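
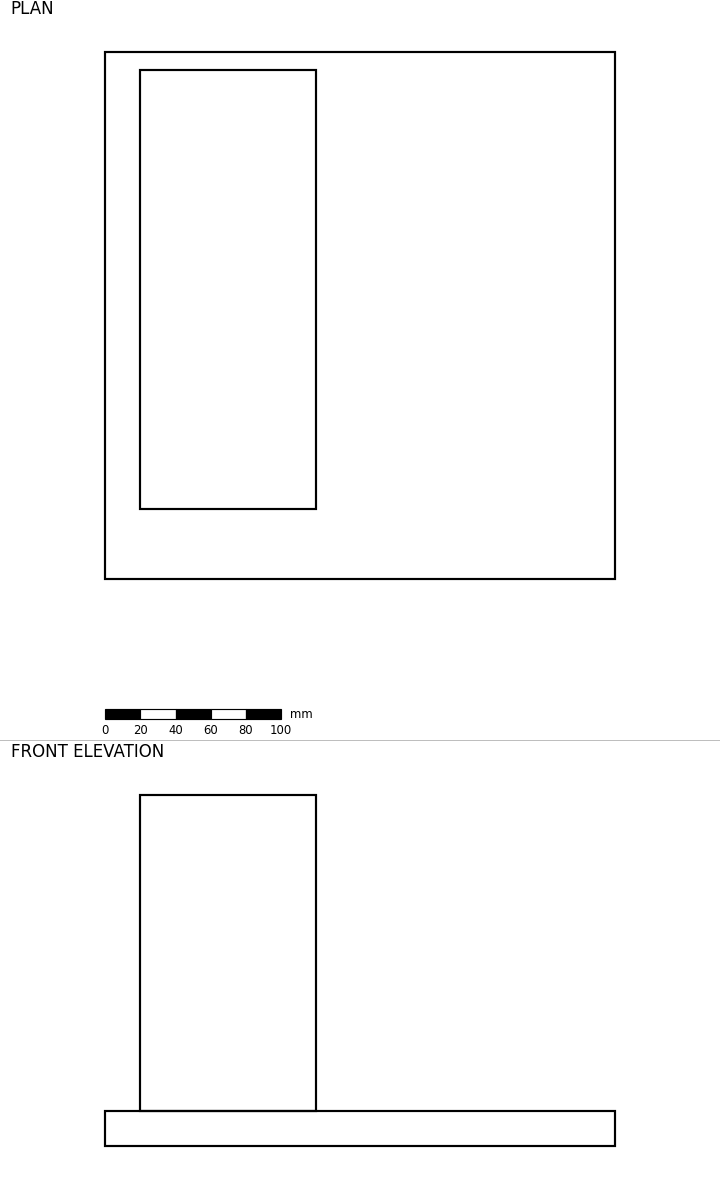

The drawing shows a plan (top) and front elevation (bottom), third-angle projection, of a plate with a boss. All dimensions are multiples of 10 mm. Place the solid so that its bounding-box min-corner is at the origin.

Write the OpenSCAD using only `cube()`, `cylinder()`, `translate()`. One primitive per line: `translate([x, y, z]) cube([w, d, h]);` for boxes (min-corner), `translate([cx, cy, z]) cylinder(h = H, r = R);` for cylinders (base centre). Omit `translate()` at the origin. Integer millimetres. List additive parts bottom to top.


cube([290, 300, 20]);
translate([20, 40, 20]) cube([100, 250, 180]);


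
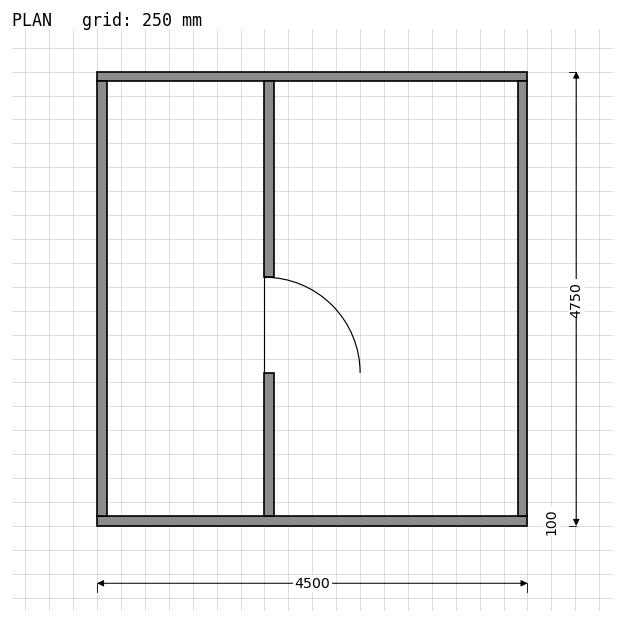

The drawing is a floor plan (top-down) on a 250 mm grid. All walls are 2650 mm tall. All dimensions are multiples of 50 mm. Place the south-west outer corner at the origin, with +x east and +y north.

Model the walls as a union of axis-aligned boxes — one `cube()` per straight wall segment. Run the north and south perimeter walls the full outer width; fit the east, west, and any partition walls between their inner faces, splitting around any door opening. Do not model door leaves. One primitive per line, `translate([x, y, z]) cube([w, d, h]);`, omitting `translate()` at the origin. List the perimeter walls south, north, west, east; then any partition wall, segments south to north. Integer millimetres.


cube([4500, 100, 2650]);
translate([0, 4650, 0]) cube([4500, 100, 2650]);
translate([0, 100, 0]) cube([100, 4550, 2650]);
translate([4400, 100, 0]) cube([100, 4550, 2650]);
translate([1750, 100, 0]) cube([100, 1500, 2650]);
translate([1750, 2600, 0]) cube([100, 2050, 2650]);


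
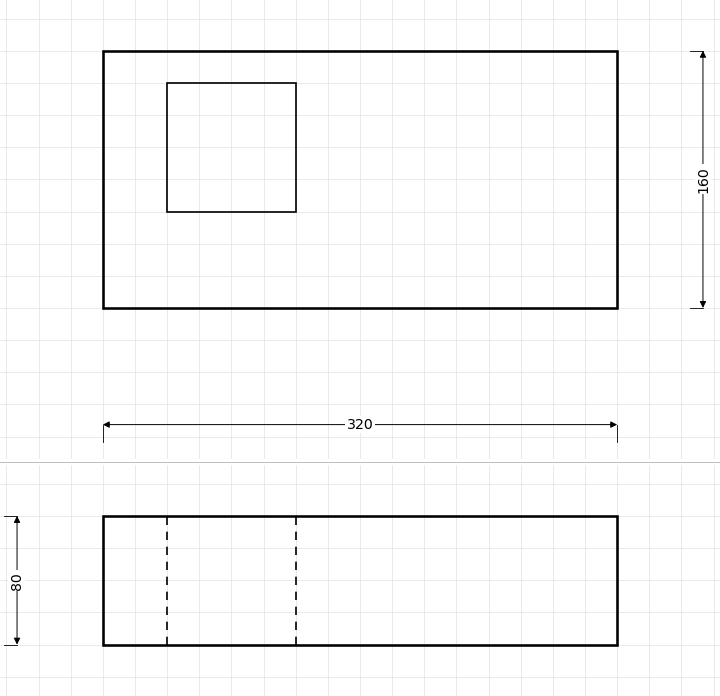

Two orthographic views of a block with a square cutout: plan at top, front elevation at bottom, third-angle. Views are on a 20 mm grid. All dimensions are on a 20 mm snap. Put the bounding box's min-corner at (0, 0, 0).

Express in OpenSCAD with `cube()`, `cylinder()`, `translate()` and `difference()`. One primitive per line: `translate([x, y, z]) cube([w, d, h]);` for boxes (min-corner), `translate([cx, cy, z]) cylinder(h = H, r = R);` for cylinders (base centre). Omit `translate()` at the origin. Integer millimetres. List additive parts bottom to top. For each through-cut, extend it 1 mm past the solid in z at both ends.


difference() {
  cube([320, 160, 80]);
  translate([40, 60, -1]) cube([80, 80, 82]);
}


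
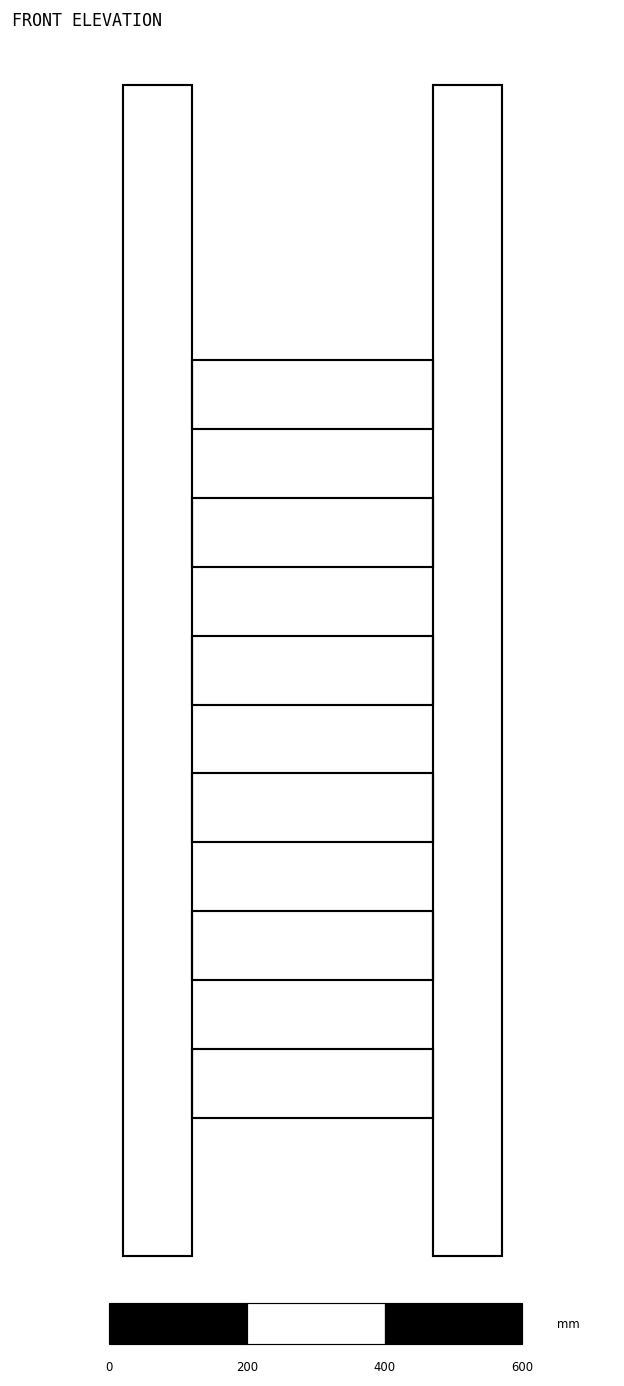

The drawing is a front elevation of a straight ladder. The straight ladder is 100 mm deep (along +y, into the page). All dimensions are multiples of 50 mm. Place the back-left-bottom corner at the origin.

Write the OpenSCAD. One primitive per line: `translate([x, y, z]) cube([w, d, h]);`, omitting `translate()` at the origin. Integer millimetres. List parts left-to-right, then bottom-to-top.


cube([100, 100, 1700]);
translate([100, 0, 200]) cube([350, 100, 100]);
translate([100, 0, 400]) cube([350, 100, 100]);
translate([100, 0, 600]) cube([350, 100, 100]);
translate([100, 0, 800]) cube([350, 100, 100]);
translate([100, 0, 1000]) cube([350, 100, 100]);
translate([100, 0, 1200]) cube([350, 100, 100]);
translate([450, 0, 0]) cube([100, 100, 1700]);


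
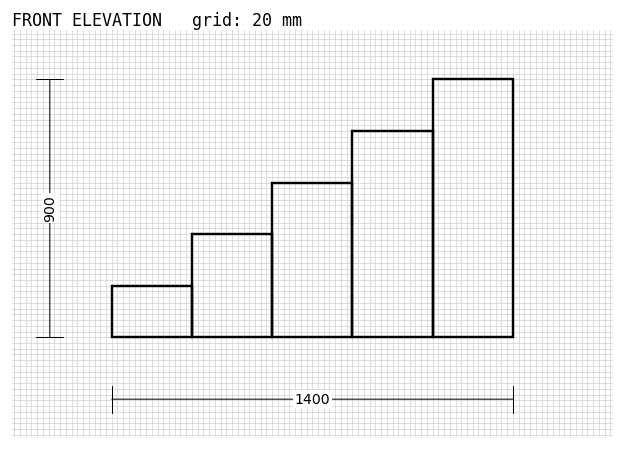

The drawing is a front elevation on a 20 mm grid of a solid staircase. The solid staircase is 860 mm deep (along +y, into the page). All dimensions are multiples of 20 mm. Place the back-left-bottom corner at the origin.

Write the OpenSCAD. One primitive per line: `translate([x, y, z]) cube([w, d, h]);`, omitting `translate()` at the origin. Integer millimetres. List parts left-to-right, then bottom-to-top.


cube([280, 860, 180]);
translate([280, 0, 0]) cube([280, 860, 360]);
translate([560, 0, 0]) cube([280, 860, 540]);
translate([840, 0, 0]) cube([280, 860, 720]);
translate([1120, 0, 0]) cube([280, 860, 900]);


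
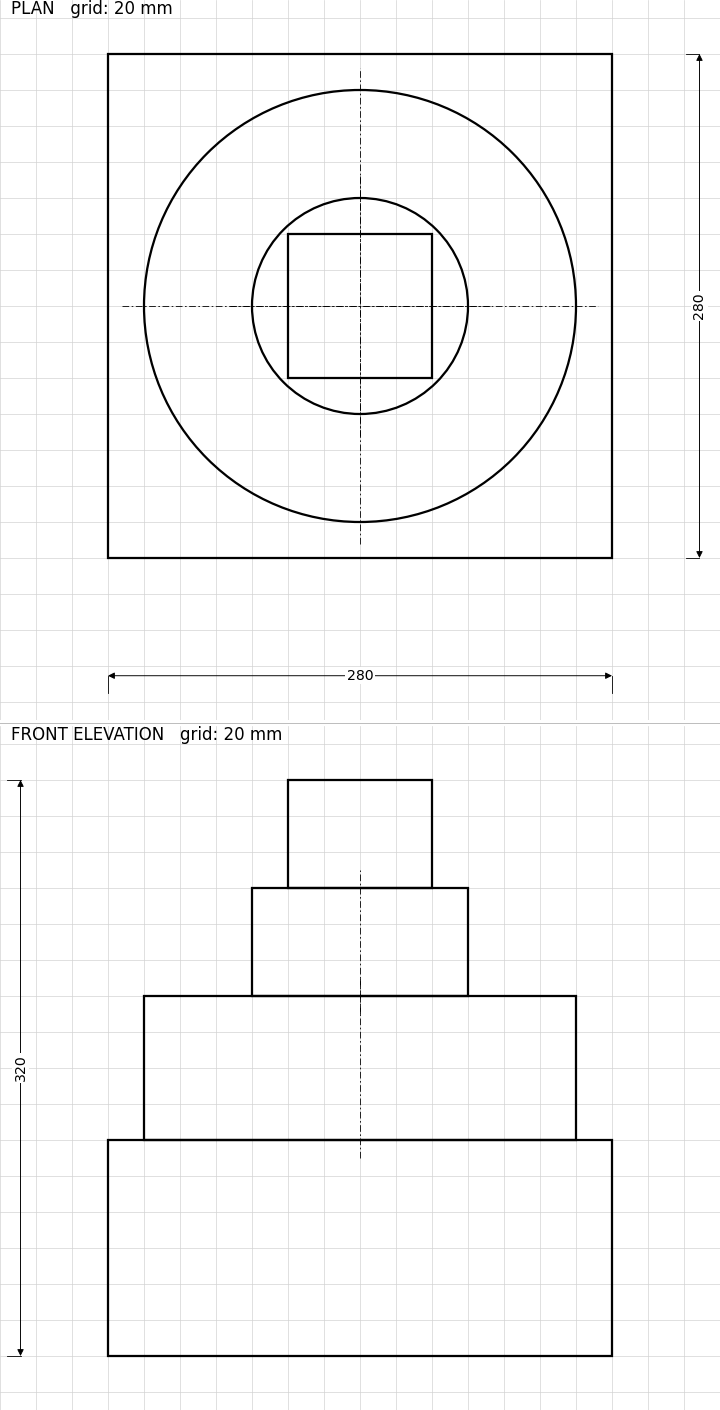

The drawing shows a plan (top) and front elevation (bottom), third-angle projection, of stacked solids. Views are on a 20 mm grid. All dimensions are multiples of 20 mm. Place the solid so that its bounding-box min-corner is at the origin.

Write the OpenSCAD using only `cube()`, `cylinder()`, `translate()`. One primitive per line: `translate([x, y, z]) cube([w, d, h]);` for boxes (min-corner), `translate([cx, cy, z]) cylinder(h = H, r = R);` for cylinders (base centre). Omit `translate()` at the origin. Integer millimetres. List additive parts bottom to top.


cube([280, 280, 120]);
translate([140, 140, 120]) cylinder(h = 80, r = 120);
translate([140, 140, 200]) cylinder(h = 60, r = 60);
translate([100, 100, 260]) cube([80, 80, 60]);


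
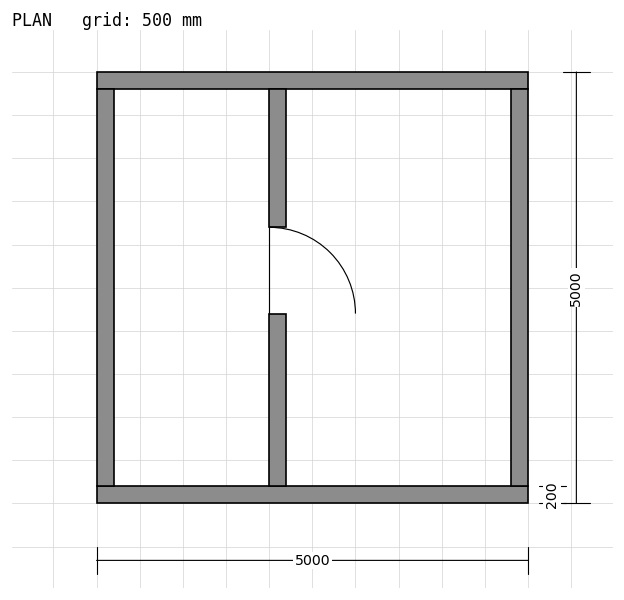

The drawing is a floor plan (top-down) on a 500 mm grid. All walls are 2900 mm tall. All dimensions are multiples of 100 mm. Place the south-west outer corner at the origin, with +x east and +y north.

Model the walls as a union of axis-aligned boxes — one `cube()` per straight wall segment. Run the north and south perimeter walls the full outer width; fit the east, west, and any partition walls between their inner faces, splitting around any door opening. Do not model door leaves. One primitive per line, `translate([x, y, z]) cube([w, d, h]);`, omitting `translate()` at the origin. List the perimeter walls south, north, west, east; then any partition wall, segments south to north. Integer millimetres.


cube([5000, 200, 2900]);
translate([0, 4800, 0]) cube([5000, 200, 2900]);
translate([0, 200, 0]) cube([200, 4600, 2900]);
translate([4800, 200, 0]) cube([200, 4600, 2900]);
translate([2000, 200, 0]) cube([200, 2000, 2900]);
translate([2000, 3200, 0]) cube([200, 1600, 2900]);


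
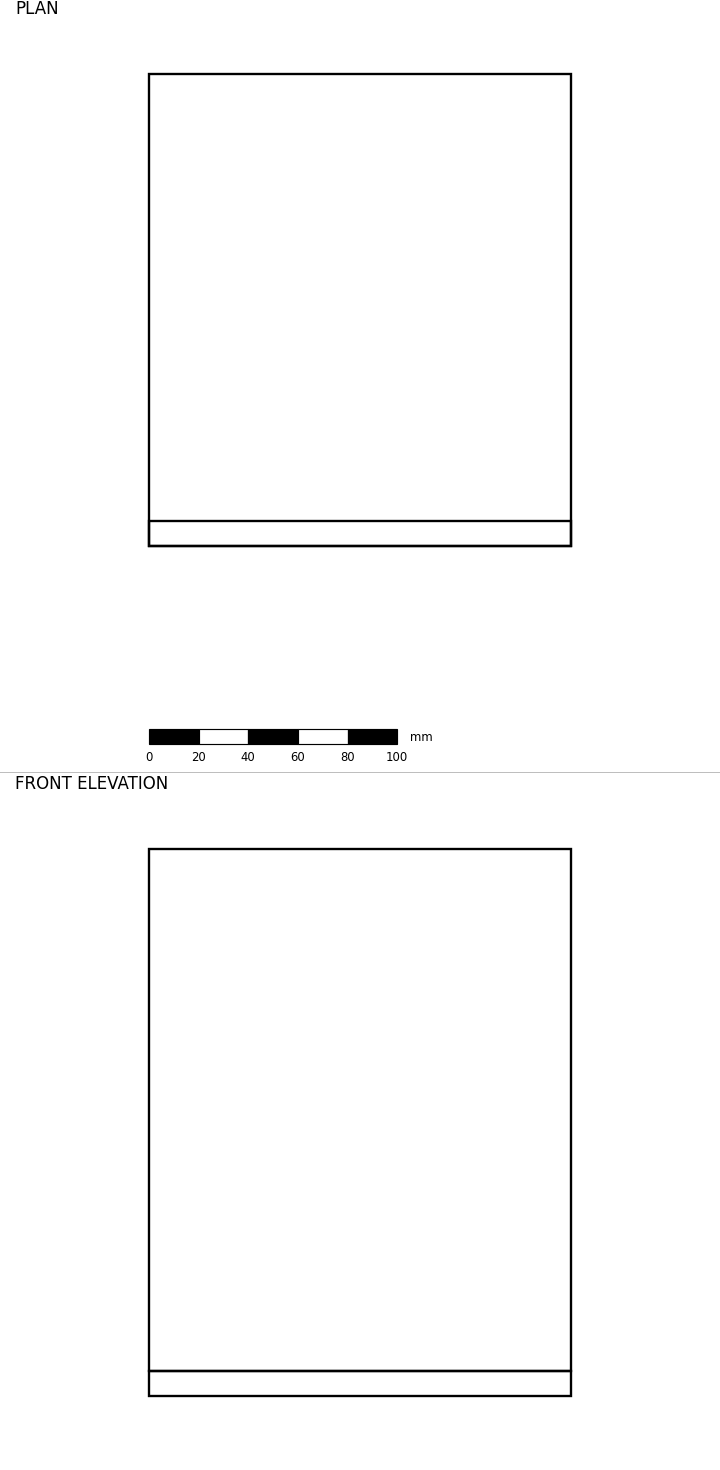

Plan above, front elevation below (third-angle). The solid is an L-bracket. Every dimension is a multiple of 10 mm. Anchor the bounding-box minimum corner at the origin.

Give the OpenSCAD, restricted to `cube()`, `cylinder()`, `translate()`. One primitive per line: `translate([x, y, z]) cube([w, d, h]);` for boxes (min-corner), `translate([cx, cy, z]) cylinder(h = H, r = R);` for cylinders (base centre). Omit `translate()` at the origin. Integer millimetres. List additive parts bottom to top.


cube([170, 190, 10]);
translate([0, 0, 10]) cube([170, 10, 210]);


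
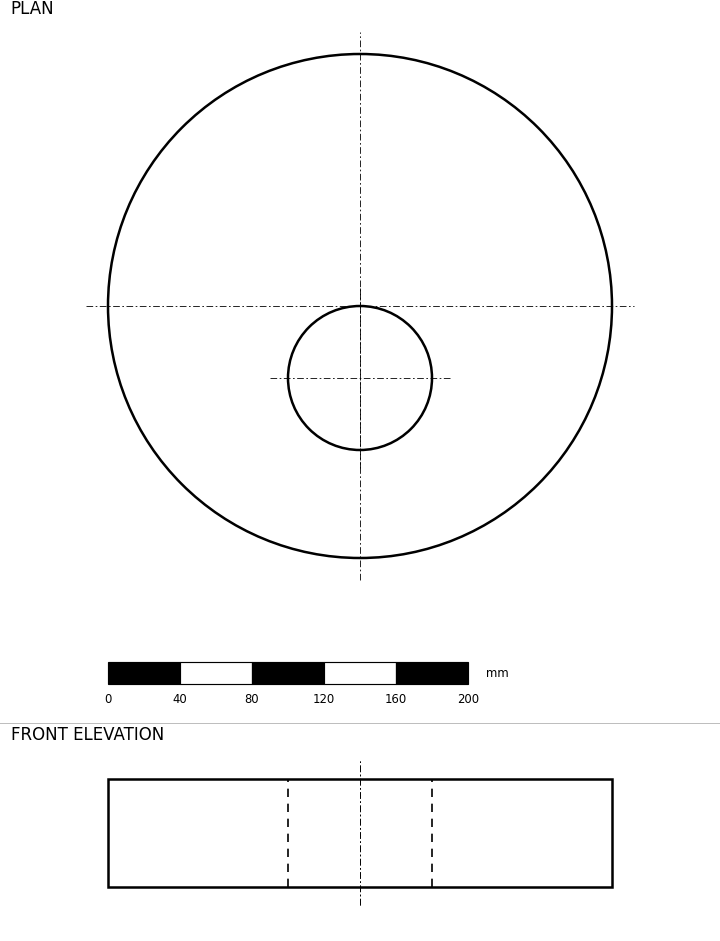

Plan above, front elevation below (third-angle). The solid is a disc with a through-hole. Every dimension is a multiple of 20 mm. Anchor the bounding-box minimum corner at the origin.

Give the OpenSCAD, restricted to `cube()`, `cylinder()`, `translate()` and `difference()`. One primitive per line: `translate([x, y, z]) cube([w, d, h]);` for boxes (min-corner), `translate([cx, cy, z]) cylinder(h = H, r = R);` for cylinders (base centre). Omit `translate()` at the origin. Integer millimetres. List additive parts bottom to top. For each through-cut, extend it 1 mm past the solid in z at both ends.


difference() {
  translate([140, 140, 0]) cylinder(h = 60, r = 140);
  translate([140, 100, -1]) cylinder(h = 62, r = 40);
}


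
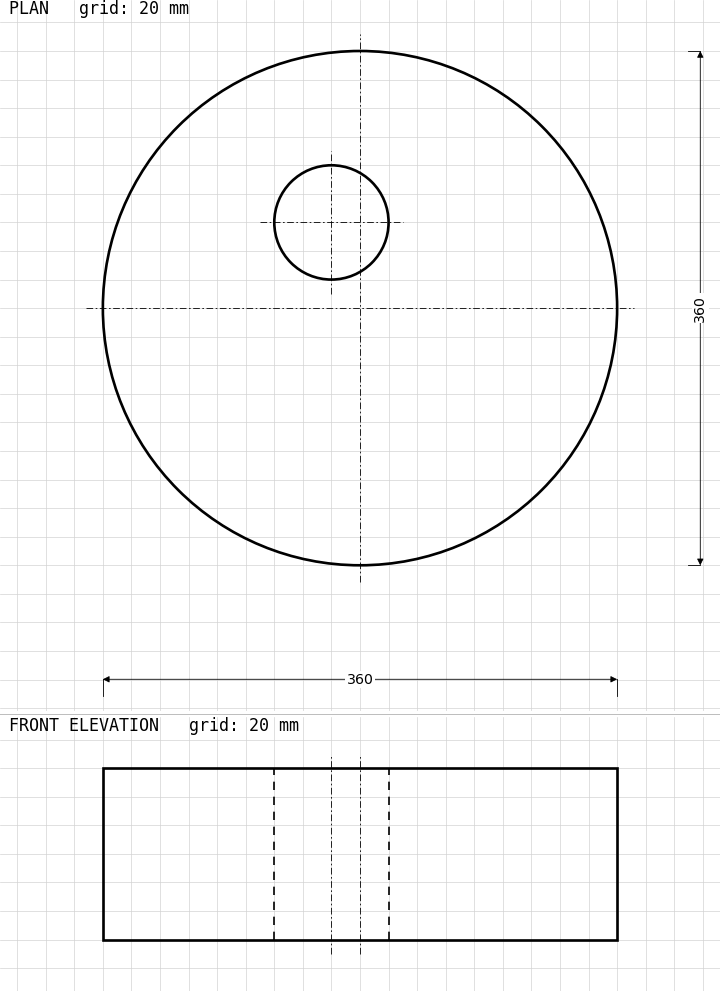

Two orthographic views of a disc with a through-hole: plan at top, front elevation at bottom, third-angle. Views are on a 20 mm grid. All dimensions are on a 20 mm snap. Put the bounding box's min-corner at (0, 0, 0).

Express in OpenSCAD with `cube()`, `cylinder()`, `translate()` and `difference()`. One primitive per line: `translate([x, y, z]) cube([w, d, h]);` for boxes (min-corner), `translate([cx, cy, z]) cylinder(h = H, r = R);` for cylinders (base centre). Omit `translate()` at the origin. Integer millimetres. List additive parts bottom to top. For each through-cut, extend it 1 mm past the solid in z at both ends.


difference() {
  translate([180, 180, 0]) cylinder(h = 120, r = 180);
  translate([160, 240, -1]) cylinder(h = 122, r = 40);
}


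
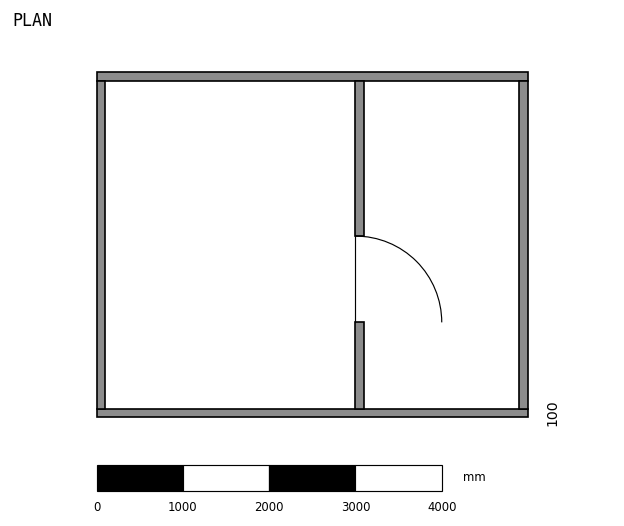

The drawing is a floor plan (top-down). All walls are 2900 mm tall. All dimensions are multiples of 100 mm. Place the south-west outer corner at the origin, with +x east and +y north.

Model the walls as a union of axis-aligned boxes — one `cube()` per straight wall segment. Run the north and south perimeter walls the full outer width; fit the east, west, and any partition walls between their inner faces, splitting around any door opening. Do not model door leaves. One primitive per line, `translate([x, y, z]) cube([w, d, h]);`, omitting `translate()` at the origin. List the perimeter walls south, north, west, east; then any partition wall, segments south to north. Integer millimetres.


cube([5000, 100, 2900]);
translate([0, 3900, 0]) cube([5000, 100, 2900]);
translate([0, 100, 0]) cube([100, 3800, 2900]);
translate([4900, 100, 0]) cube([100, 3800, 2900]);
translate([3000, 100, 0]) cube([100, 1000, 2900]);
translate([3000, 2100, 0]) cube([100, 1800, 2900]);


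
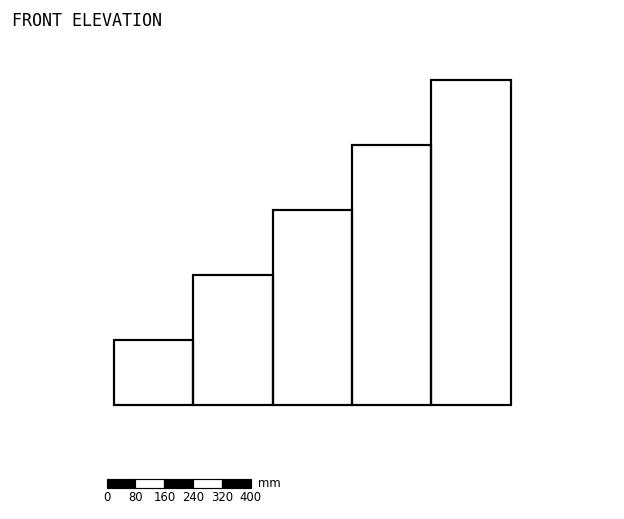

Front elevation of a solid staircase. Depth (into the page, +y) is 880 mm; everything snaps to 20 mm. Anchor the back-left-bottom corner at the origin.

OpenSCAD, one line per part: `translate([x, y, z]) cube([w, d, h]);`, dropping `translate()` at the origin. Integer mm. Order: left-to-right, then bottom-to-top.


cube([220, 880, 180]);
translate([220, 0, 0]) cube([220, 880, 360]);
translate([440, 0, 0]) cube([220, 880, 540]);
translate([660, 0, 0]) cube([220, 880, 720]);
translate([880, 0, 0]) cube([220, 880, 900]);


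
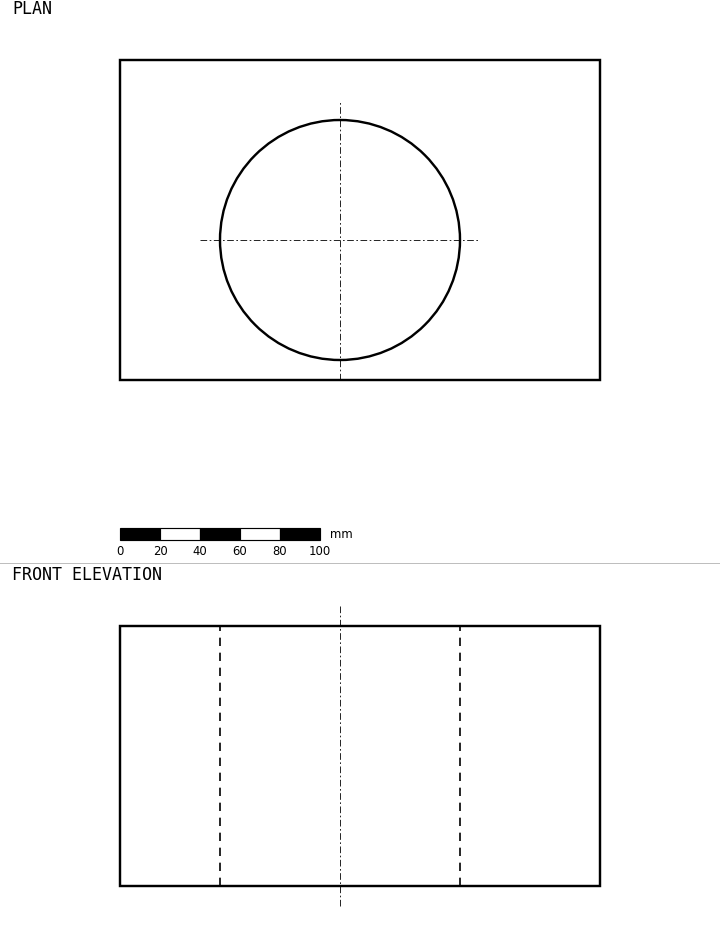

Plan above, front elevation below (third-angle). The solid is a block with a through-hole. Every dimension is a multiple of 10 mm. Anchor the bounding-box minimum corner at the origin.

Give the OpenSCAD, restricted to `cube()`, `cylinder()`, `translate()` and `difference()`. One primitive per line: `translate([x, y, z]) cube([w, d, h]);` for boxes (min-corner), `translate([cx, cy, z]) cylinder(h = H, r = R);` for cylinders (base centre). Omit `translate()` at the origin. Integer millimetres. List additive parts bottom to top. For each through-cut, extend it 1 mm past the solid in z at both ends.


difference() {
  cube([240, 160, 130]);
  translate([110, 70, -1]) cylinder(h = 132, r = 60);
}


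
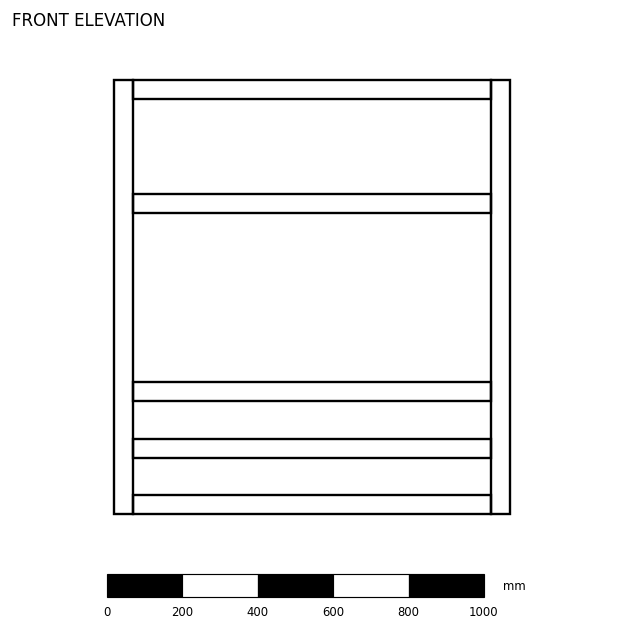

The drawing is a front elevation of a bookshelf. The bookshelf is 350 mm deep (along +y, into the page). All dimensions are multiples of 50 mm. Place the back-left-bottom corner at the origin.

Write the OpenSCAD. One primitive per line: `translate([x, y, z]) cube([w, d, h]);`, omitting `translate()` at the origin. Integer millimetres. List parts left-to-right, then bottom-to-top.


cube([50, 350, 1150]);
translate([50, 0, 0]) cube([950, 350, 50]);
translate([50, 0, 150]) cube([950, 350, 50]);
translate([50, 0, 300]) cube([950, 350, 50]);
translate([50, 0, 800]) cube([950, 350, 50]);
translate([50, 0, 1100]) cube([950, 350, 50]);
translate([1000, 0, 0]) cube([50, 350, 1150]);


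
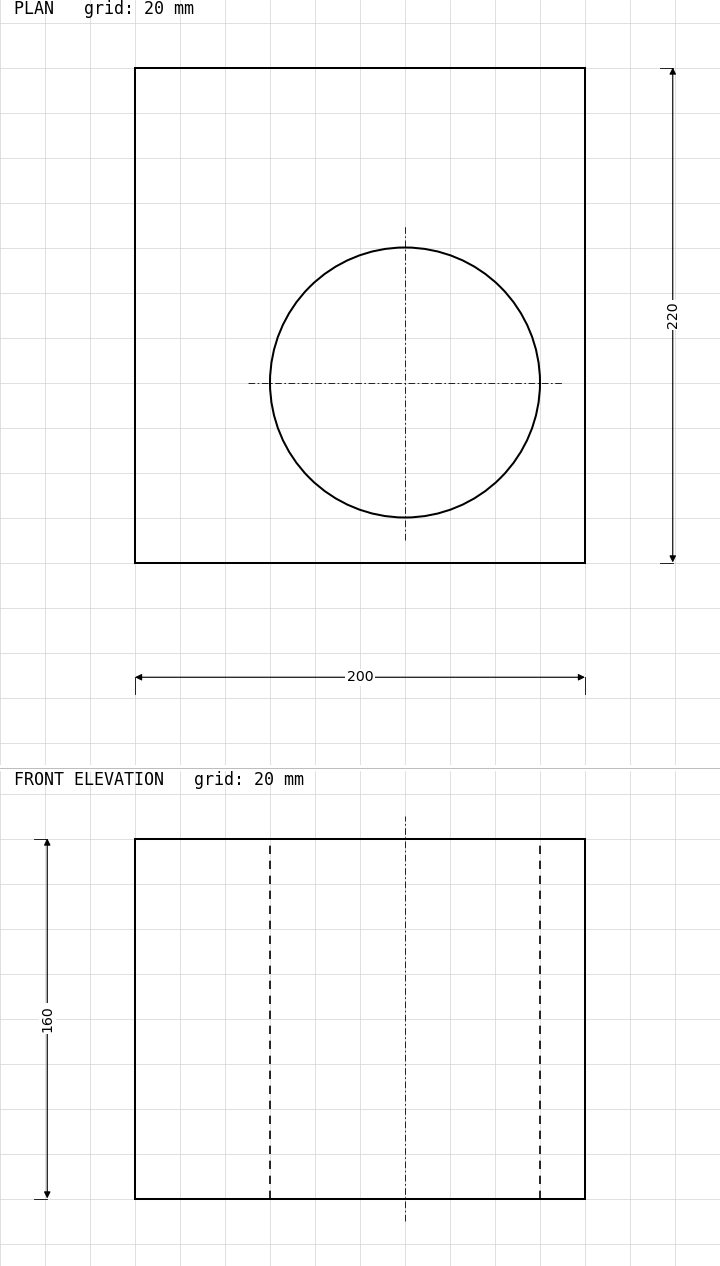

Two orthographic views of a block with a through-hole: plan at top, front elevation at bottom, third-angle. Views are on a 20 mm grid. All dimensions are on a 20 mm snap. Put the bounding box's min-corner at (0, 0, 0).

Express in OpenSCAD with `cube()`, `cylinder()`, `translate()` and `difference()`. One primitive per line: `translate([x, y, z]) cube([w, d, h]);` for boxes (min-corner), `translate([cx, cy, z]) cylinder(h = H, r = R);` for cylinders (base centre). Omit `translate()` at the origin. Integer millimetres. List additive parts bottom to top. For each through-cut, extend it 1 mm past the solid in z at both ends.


difference() {
  cube([200, 220, 160]);
  translate([120, 80, -1]) cylinder(h = 162, r = 60);
}


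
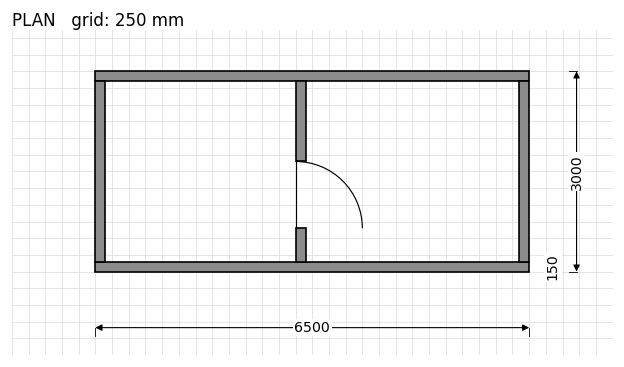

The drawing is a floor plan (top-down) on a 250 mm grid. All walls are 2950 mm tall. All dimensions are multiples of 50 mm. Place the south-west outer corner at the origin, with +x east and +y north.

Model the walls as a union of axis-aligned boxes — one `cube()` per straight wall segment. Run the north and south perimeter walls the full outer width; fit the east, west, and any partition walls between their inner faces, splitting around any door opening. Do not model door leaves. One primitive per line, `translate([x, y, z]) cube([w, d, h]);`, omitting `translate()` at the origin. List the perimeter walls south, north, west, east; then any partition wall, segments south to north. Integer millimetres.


cube([6500, 150, 2950]);
translate([0, 2850, 0]) cube([6500, 150, 2950]);
translate([0, 150, 0]) cube([150, 2700, 2950]);
translate([6350, 150, 0]) cube([150, 2700, 2950]);
translate([3000, 150, 0]) cube([150, 500, 2950]);
translate([3000, 1650, 0]) cube([150, 1200, 2950]);


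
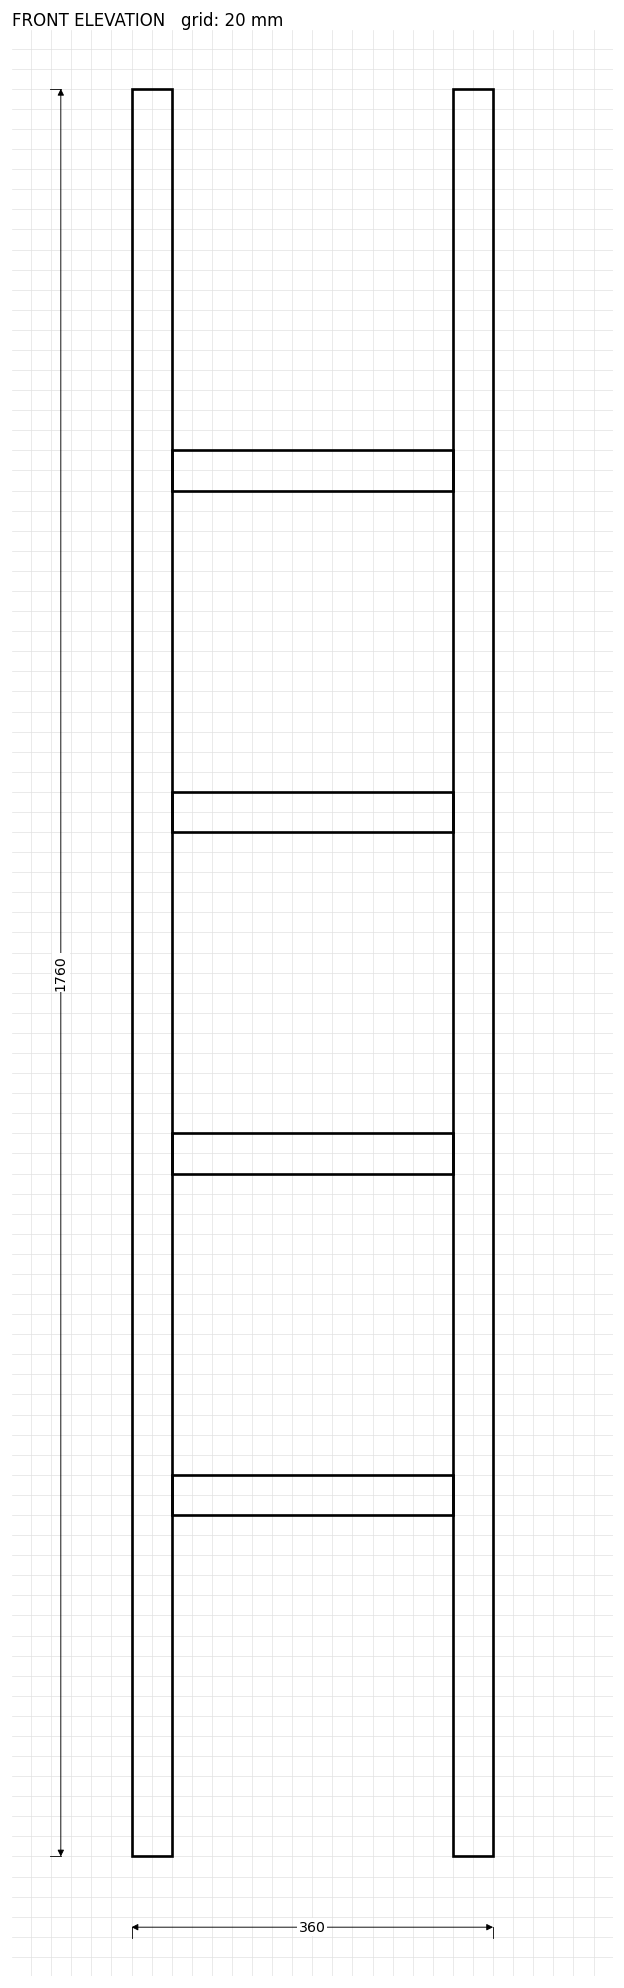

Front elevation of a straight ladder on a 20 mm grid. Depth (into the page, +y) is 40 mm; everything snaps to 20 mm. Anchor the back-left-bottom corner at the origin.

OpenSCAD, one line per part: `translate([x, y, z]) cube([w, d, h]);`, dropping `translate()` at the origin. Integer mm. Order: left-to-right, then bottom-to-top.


cube([40, 40, 1760]);
translate([40, 0, 340]) cube([280, 40, 40]);
translate([40, 0, 680]) cube([280, 40, 40]);
translate([40, 0, 1020]) cube([280, 40, 40]);
translate([40, 0, 1360]) cube([280, 40, 40]);
translate([320, 0, 0]) cube([40, 40, 1760]);


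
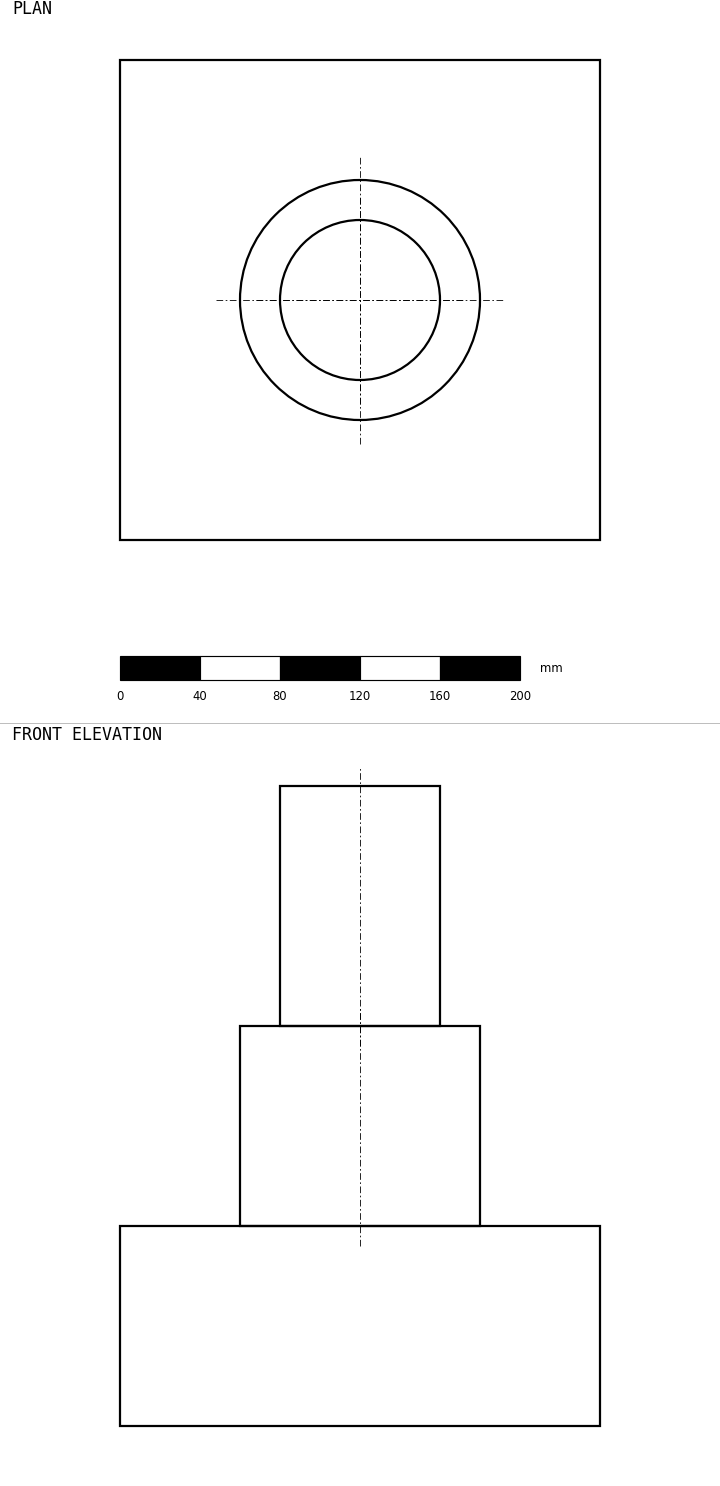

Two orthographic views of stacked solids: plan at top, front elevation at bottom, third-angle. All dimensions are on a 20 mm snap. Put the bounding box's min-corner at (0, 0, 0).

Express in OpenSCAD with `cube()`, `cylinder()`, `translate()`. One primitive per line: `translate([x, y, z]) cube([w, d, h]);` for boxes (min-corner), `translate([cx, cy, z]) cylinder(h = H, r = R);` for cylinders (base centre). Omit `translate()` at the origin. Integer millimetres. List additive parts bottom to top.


cube([240, 240, 100]);
translate([120, 120, 100]) cylinder(h = 100, r = 60);
translate([120, 120, 200]) cylinder(h = 120, r = 40);


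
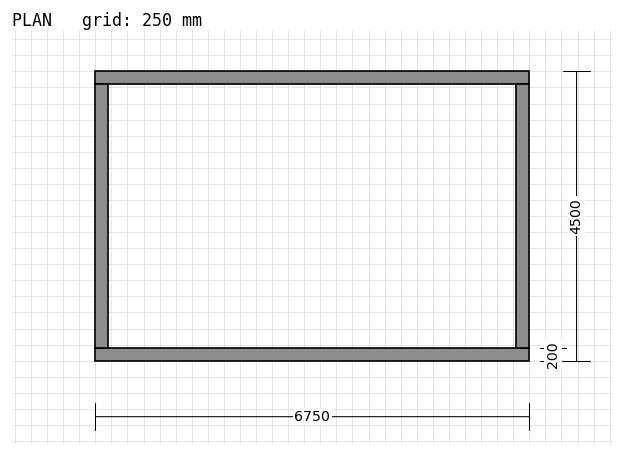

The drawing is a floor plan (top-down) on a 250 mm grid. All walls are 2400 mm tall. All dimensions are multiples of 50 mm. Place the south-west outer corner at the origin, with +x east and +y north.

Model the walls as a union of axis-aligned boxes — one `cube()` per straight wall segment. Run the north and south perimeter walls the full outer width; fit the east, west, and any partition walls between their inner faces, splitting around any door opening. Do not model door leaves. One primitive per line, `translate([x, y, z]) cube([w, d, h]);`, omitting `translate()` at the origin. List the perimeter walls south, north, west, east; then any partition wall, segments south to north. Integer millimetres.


cube([6750, 200, 2400]);
translate([0, 4300, 0]) cube([6750, 200, 2400]);
translate([0, 200, 0]) cube([200, 4100, 2400]);
translate([6550, 200, 0]) cube([200, 4100, 2400]);


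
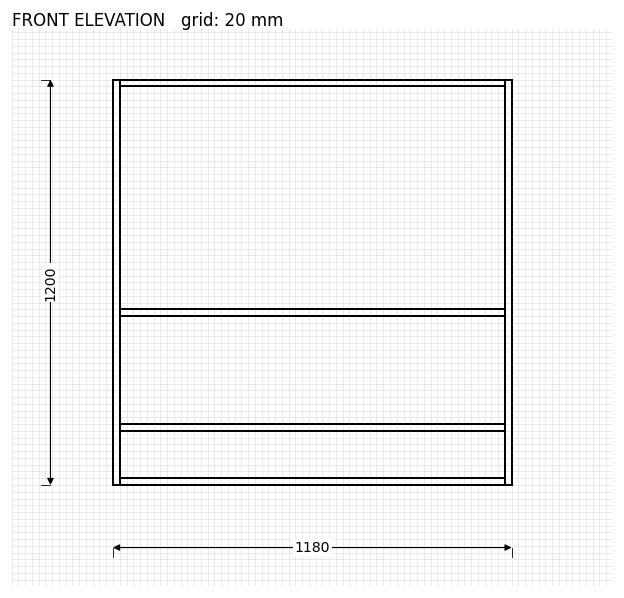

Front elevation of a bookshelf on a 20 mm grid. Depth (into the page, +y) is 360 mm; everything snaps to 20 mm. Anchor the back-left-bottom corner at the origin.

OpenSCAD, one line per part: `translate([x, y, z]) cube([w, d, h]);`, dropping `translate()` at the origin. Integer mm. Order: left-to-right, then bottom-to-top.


cube([20, 360, 1200]);
translate([20, 0, 0]) cube([1140, 360, 20]);
translate([20, 0, 160]) cube([1140, 360, 20]);
translate([20, 0, 500]) cube([1140, 360, 20]);
translate([20, 0, 1180]) cube([1140, 360, 20]);
translate([1160, 0, 0]) cube([20, 360, 1200]);


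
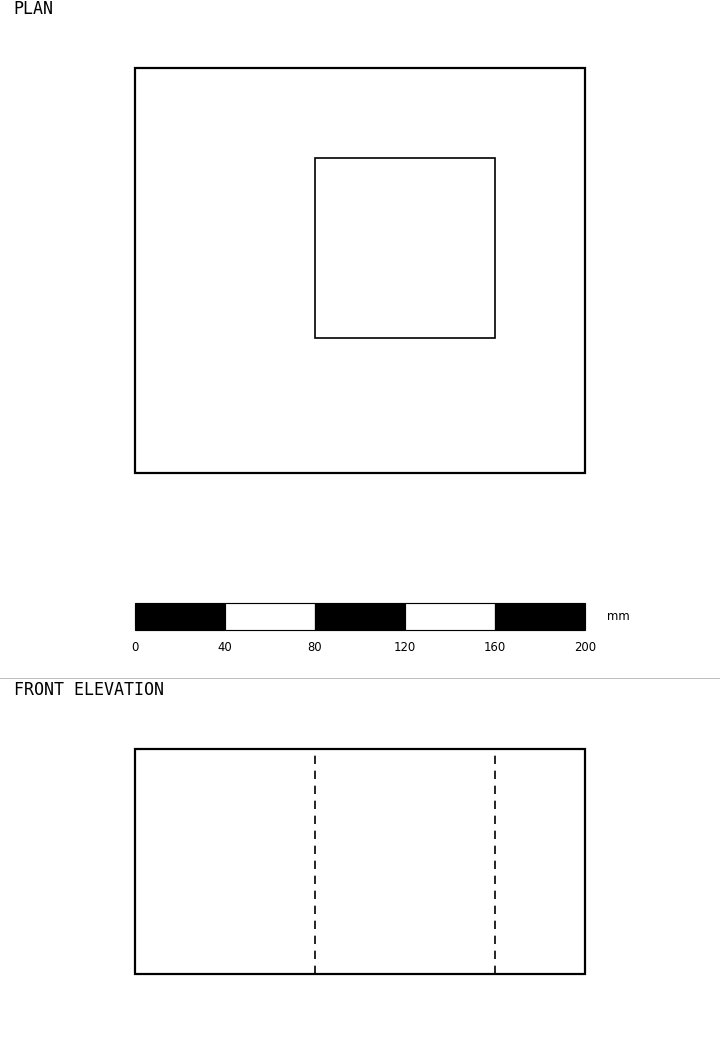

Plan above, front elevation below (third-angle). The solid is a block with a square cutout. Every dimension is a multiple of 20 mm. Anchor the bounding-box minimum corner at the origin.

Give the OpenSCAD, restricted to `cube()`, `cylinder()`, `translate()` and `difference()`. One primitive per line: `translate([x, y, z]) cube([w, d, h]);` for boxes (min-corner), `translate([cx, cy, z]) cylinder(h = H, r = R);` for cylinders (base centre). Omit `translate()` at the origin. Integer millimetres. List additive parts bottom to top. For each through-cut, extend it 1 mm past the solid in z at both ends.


difference() {
  cube([200, 180, 100]);
  translate([80, 60, -1]) cube([80, 80, 102]);
}


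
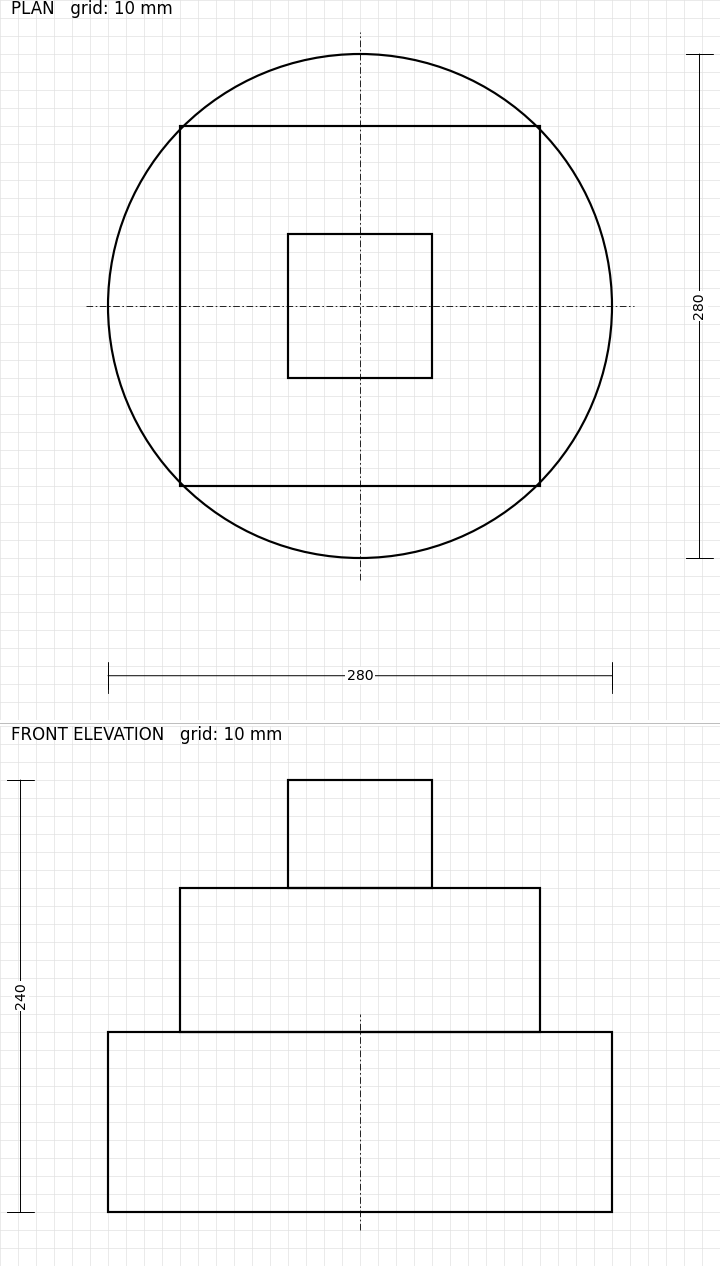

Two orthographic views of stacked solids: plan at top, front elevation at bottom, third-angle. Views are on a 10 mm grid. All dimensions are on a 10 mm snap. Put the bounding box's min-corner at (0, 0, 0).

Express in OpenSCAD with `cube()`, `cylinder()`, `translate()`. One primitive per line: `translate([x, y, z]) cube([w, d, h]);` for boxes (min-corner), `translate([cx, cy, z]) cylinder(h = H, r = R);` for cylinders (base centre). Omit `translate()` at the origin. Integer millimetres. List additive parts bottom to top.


translate([140, 140, 0]) cylinder(h = 100, r = 140);
translate([40, 40, 100]) cube([200, 200, 80]);
translate([100, 100, 180]) cube([80, 80, 60]);


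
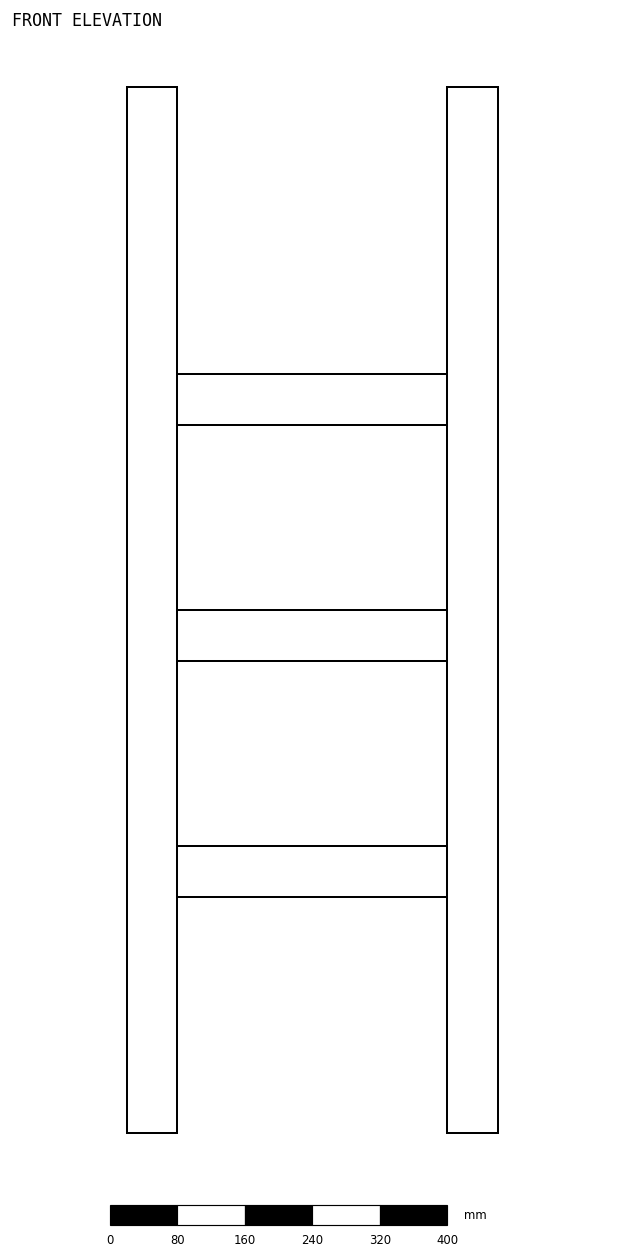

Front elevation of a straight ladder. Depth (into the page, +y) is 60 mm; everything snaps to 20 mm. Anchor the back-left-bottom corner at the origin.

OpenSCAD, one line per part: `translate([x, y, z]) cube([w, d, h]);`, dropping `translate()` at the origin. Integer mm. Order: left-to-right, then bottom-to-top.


cube([60, 60, 1240]);
translate([60, 0, 280]) cube([320, 60, 60]);
translate([60, 0, 560]) cube([320, 60, 60]);
translate([60, 0, 840]) cube([320, 60, 60]);
translate([380, 0, 0]) cube([60, 60, 1240]);


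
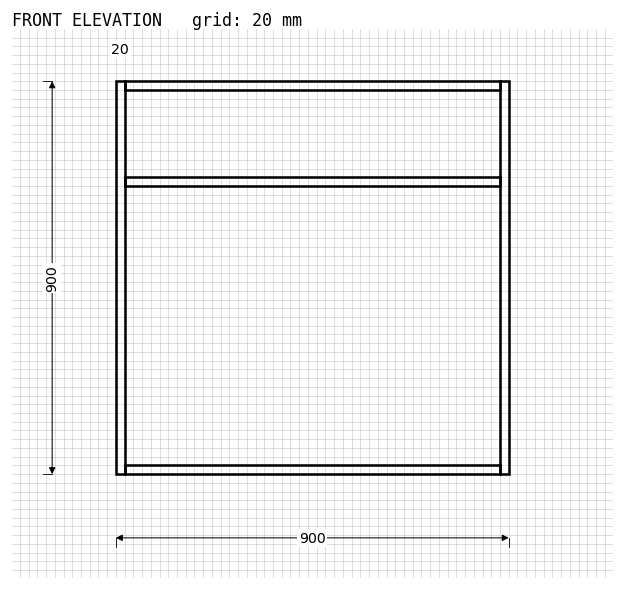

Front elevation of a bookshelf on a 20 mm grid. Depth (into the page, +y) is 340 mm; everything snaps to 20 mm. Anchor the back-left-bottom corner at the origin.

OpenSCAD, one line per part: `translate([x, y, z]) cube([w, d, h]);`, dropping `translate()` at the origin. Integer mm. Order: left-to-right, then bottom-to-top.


cube([20, 340, 900]);
translate([20, 0, 0]) cube([860, 340, 20]);
translate([20, 0, 660]) cube([860, 340, 20]);
translate([20, 0, 880]) cube([860, 340, 20]);
translate([880, 0, 0]) cube([20, 340, 900]);


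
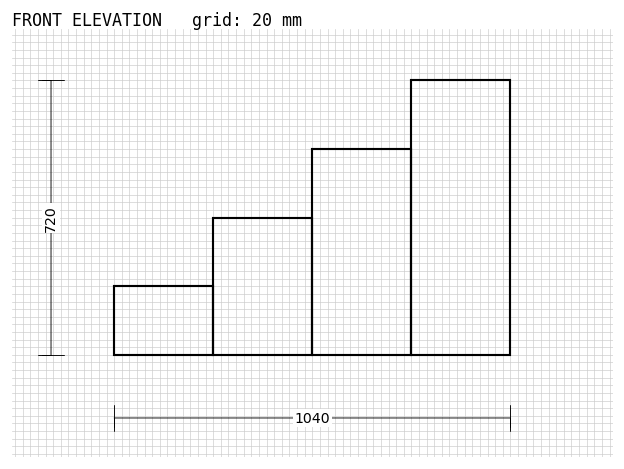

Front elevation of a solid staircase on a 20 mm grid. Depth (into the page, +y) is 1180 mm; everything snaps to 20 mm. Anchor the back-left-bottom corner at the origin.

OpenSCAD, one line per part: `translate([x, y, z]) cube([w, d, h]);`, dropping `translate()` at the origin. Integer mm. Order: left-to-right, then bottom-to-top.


cube([260, 1180, 180]);
translate([260, 0, 0]) cube([260, 1180, 360]);
translate([520, 0, 0]) cube([260, 1180, 540]);
translate([780, 0, 0]) cube([260, 1180, 720]);


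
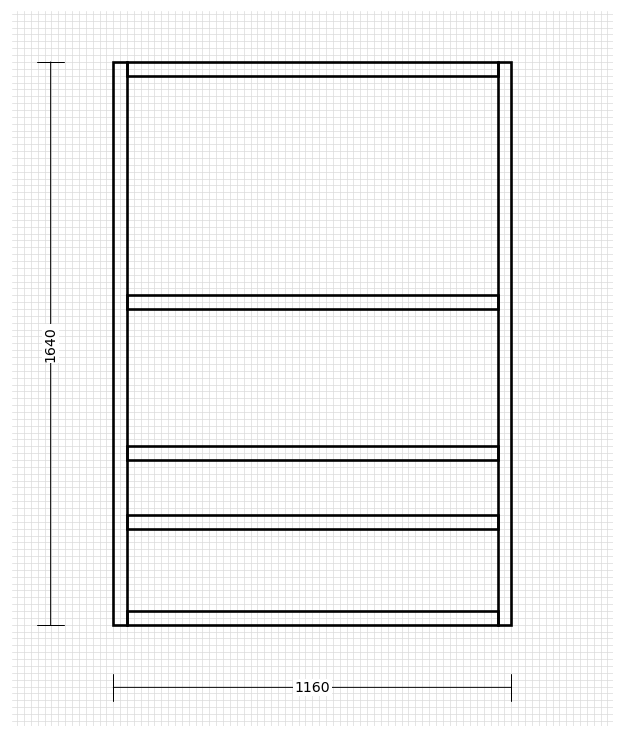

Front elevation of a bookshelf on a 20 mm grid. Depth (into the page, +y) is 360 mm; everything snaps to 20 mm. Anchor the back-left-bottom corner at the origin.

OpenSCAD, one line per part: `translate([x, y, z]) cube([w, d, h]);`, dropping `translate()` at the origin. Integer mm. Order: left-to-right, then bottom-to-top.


cube([40, 360, 1640]);
translate([40, 0, 0]) cube([1080, 360, 40]);
translate([40, 0, 280]) cube([1080, 360, 40]);
translate([40, 0, 480]) cube([1080, 360, 40]);
translate([40, 0, 920]) cube([1080, 360, 40]);
translate([40, 0, 1600]) cube([1080, 360, 40]);
translate([1120, 0, 0]) cube([40, 360, 1640]);


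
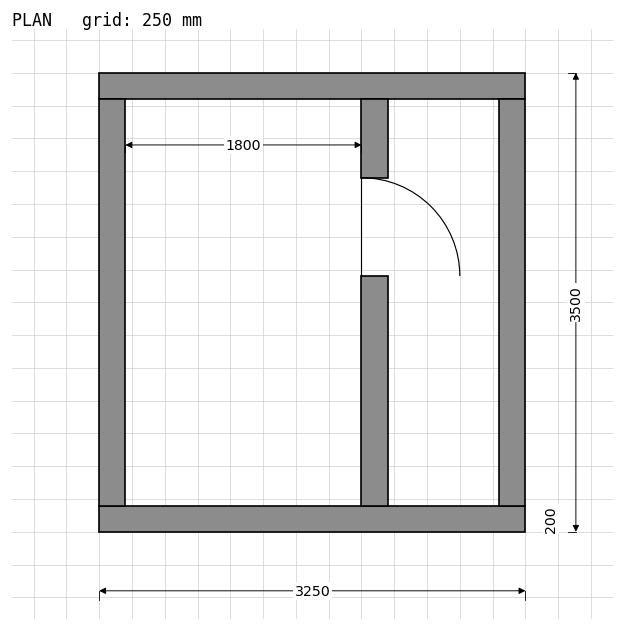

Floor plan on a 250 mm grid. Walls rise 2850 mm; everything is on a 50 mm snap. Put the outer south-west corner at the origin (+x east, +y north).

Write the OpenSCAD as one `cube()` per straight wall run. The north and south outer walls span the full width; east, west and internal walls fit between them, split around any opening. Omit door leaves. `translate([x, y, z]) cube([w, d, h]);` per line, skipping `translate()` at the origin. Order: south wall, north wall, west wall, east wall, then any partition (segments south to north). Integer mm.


cube([3250, 200, 2850]);
translate([0, 3300, 0]) cube([3250, 200, 2850]);
translate([0, 200, 0]) cube([200, 3100, 2850]);
translate([3050, 200, 0]) cube([200, 3100, 2850]);
translate([2000, 200, 0]) cube([200, 1750, 2850]);
translate([2000, 2700, 0]) cube([200, 600, 2850]);


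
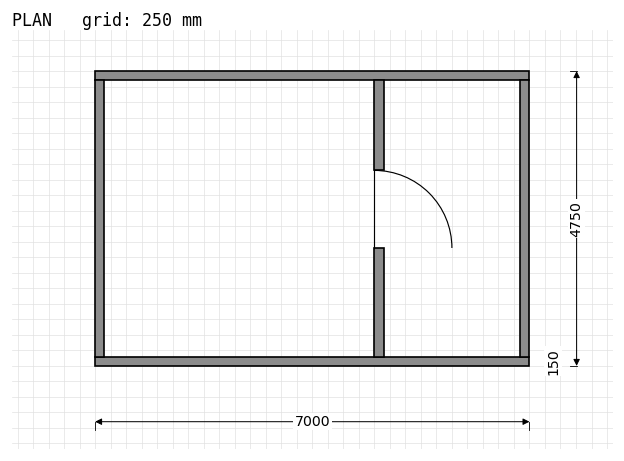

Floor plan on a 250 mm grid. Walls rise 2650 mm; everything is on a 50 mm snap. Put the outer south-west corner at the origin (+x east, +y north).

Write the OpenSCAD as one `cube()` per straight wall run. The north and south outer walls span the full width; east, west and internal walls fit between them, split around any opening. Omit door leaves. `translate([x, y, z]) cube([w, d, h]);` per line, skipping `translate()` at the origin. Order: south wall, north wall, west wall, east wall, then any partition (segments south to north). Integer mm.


cube([7000, 150, 2650]);
translate([0, 4600, 0]) cube([7000, 150, 2650]);
translate([0, 150, 0]) cube([150, 4450, 2650]);
translate([6850, 150, 0]) cube([150, 4450, 2650]);
translate([4500, 150, 0]) cube([150, 1750, 2650]);
translate([4500, 3150, 0]) cube([150, 1450, 2650]);


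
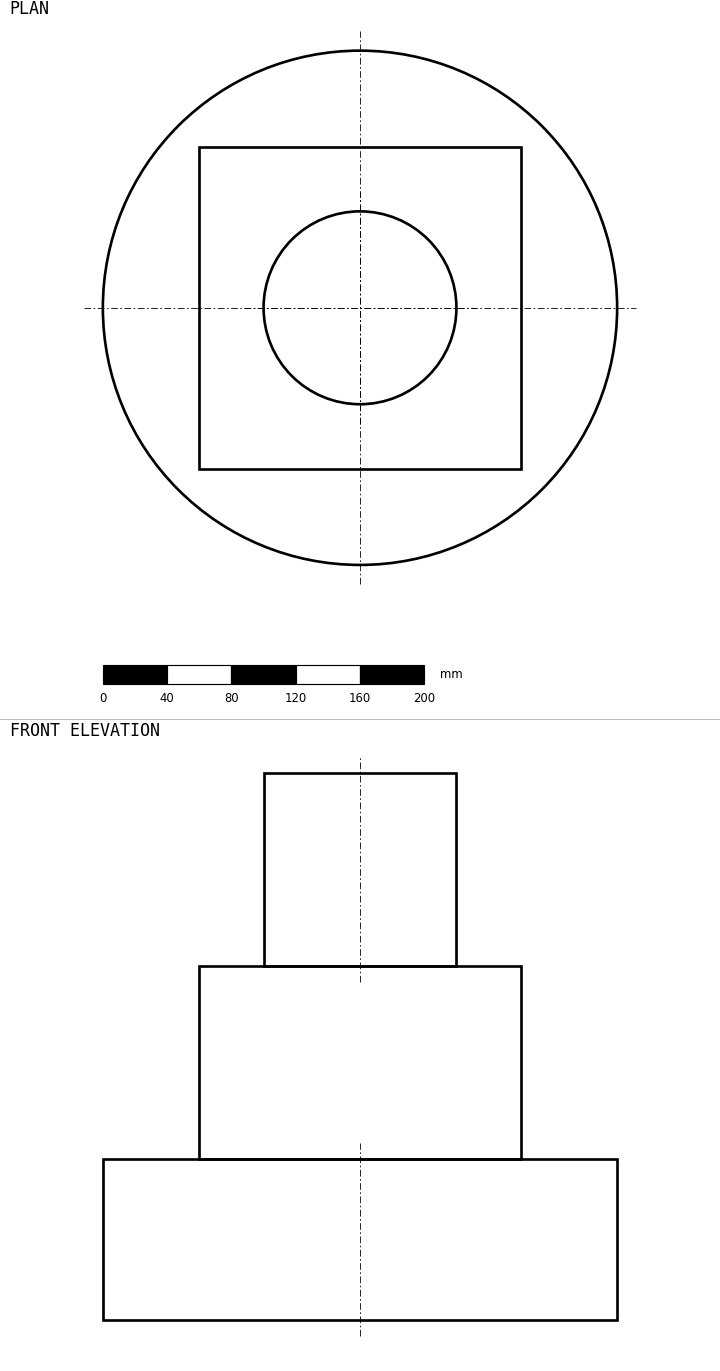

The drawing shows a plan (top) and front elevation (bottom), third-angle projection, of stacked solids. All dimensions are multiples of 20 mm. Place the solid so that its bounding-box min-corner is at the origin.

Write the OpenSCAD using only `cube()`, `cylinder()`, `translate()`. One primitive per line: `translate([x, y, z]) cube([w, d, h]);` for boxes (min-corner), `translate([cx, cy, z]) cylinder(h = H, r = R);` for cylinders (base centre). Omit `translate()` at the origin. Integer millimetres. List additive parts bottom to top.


translate([160, 160, 0]) cylinder(h = 100, r = 160);
translate([60, 60, 100]) cube([200, 200, 120]);
translate([160, 160, 220]) cylinder(h = 120, r = 60);


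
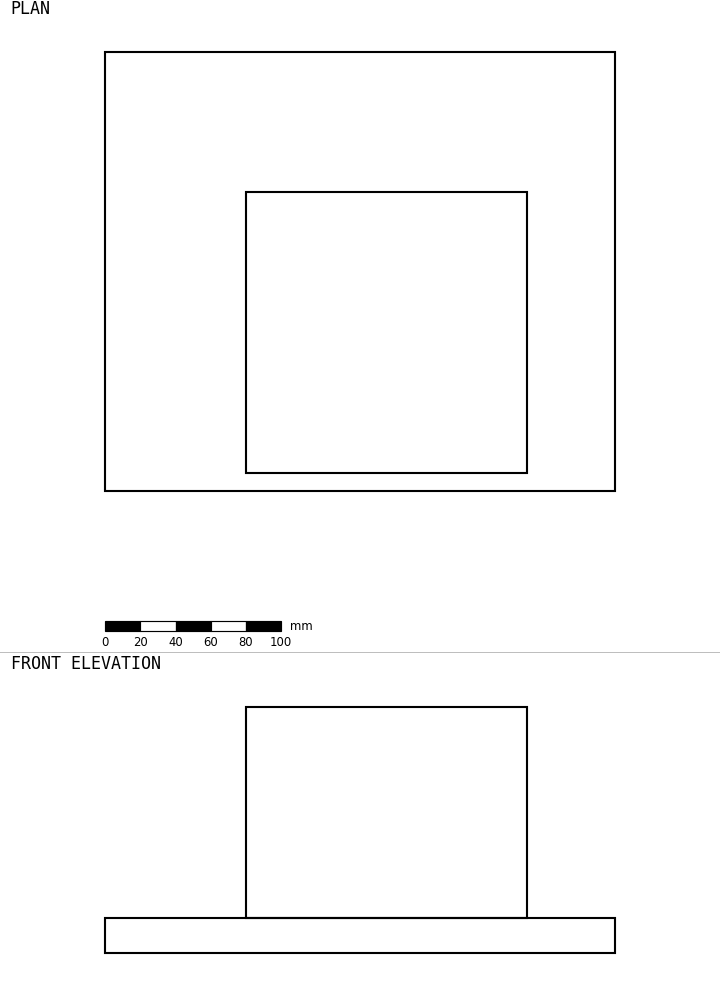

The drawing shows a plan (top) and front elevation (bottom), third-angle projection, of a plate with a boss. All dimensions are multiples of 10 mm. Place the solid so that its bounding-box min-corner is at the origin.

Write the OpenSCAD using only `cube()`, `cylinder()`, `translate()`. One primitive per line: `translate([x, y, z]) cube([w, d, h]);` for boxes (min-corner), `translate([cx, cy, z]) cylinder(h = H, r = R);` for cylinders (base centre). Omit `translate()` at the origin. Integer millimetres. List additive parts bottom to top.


cube([290, 250, 20]);
translate([80, 10, 20]) cube([160, 160, 120]);


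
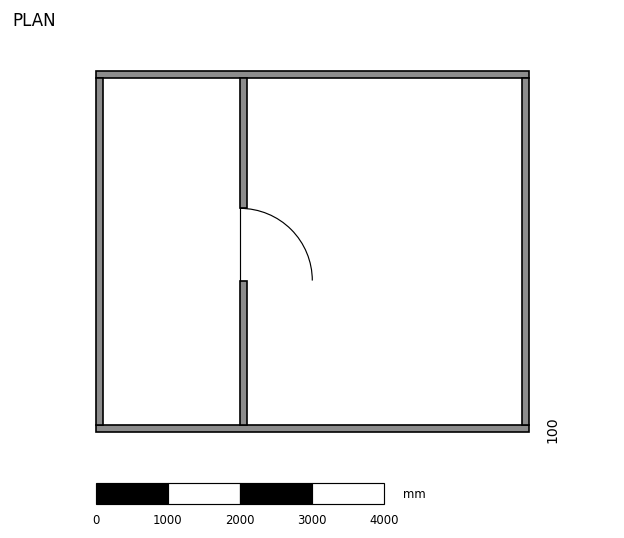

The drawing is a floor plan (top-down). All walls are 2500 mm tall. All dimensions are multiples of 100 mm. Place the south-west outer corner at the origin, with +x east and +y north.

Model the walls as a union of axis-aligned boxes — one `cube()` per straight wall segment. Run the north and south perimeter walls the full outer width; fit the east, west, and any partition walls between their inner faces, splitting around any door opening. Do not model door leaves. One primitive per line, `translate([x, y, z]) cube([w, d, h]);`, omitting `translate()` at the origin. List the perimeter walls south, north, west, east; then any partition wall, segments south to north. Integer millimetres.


cube([6000, 100, 2500]);
translate([0, 4900, 0]) cube([6000, 100, 2500]);
translate([0, 100, 0]) cube([100, 4800, 2500]);
translate([5900, 100, 0]) cube([100, 4800, 2500]);
translate([2000, 100, 0]) cube([100, 2000, 2500]);
translate([2000, 3100, 0]) cube([100, 1800, 2500]);


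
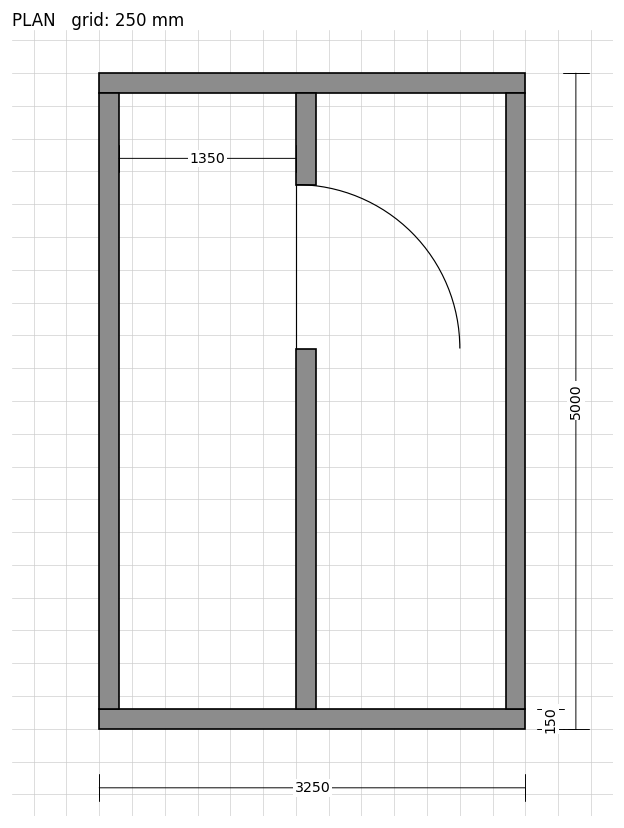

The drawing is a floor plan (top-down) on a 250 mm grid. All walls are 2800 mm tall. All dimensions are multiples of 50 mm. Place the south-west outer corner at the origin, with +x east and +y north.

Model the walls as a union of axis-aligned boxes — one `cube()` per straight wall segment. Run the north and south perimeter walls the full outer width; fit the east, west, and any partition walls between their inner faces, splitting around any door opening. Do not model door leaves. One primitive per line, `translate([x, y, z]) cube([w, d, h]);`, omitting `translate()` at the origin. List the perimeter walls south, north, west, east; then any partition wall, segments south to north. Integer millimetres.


cube([3250, 150, 2800]);
translate([0, 4850, 0]) cube([3250, 150, 2800]);
translate([0, 150, 0]) cube([150, 4700, 2800]);
translate([3100, 150, 0]) cube([150, 4700, 2800]);
translate([1500, 150, 0]) cube([150, 2750, 2800]);
translate([1500, 4150, 0]) cube([150, 700, 2800]);


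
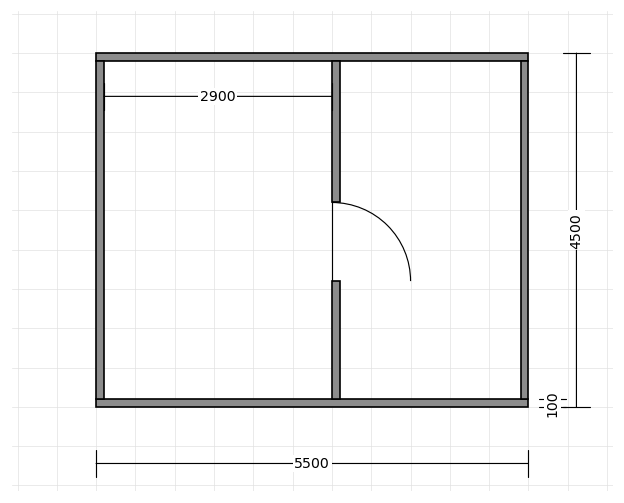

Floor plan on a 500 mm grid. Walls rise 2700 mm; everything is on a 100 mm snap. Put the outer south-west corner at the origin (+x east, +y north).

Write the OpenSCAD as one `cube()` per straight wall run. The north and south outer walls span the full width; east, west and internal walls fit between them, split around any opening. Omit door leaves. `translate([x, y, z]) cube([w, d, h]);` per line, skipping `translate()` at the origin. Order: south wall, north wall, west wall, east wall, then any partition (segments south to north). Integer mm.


cube([5500, 100, 2700]);
translate([0, 4400, 0]) cube([5500, 100, 2700]);
translate([0, 100, 0]) cube([100, 4300, 2700]);
translate([5400, 100, 0]) cube([100, 4300, 2700]);
translate([3000, 100, 0]) cube([100, 1500, 2700]);
translate([3000, 2600, 0]) cube([100, 1800, 2700]);


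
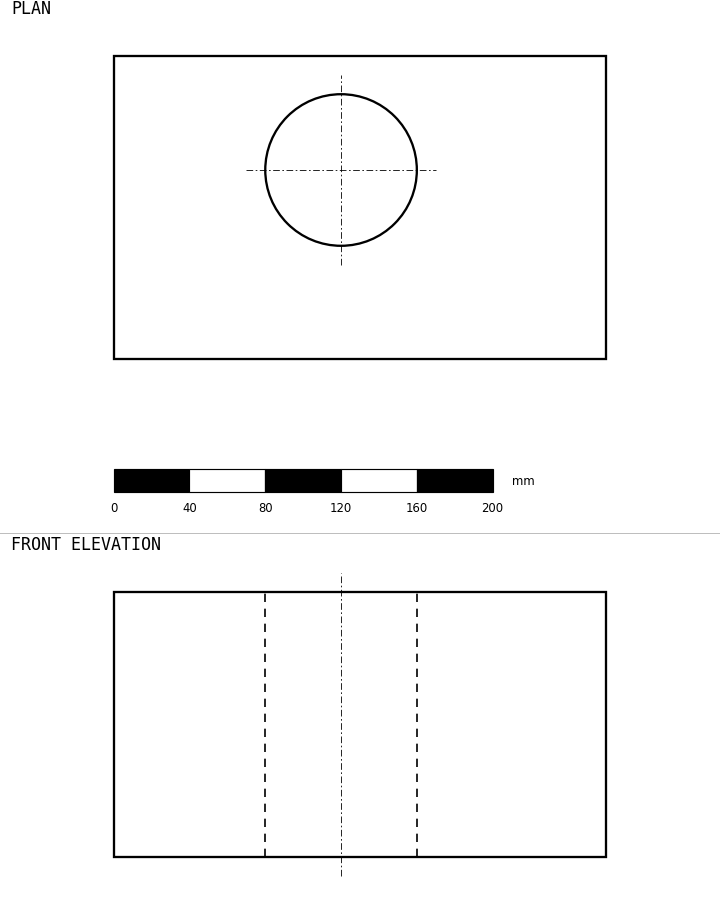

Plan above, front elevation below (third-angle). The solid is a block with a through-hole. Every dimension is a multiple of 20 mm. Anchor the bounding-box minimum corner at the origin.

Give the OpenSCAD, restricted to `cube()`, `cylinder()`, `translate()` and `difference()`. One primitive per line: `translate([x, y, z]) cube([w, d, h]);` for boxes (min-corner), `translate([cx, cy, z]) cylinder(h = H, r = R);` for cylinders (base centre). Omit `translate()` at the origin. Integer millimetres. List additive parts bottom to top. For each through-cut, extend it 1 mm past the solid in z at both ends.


difference() {
  cube([260, 160, 140]);
  translate([120, 100, -1]) cylinder(h = 142, r = 40);
}


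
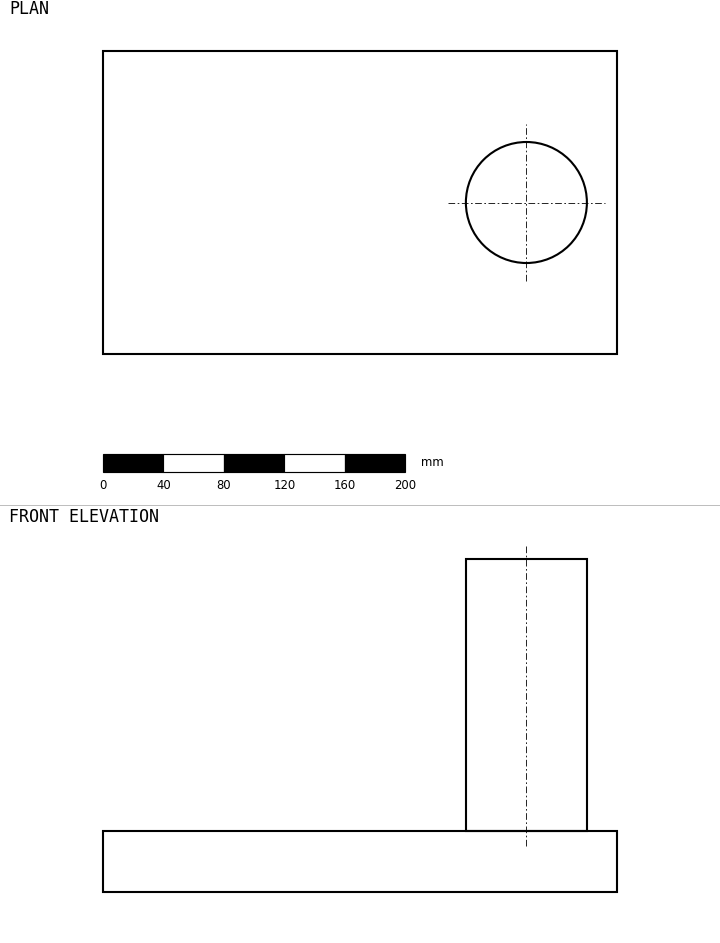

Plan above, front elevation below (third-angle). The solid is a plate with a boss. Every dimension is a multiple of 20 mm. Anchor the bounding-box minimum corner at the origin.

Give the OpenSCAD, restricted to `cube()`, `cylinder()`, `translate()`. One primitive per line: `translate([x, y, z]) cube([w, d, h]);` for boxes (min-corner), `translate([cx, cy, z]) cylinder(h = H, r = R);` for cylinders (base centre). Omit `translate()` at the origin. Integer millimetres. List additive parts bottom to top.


cube([340, 200, 40]);
translate([280, 100, 40]) cylinder(h = 180, r = 40);


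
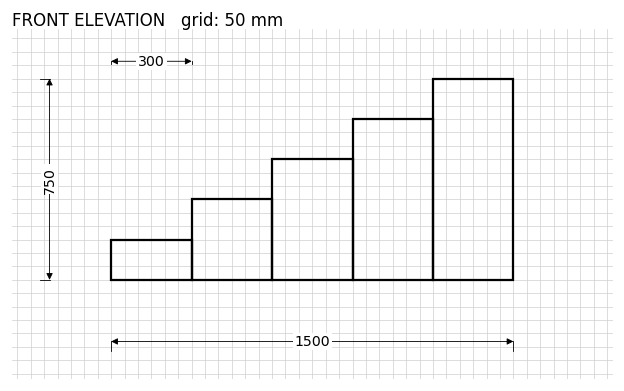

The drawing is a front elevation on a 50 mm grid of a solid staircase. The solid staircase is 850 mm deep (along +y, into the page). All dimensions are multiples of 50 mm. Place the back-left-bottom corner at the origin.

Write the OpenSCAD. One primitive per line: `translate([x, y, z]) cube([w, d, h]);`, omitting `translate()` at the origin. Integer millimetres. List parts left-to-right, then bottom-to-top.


cube([300, 850, 150]);
translate([300, 0, 0]) cube([300, 850, 300]);
translate([600, 0, 0]) cube([300, 850, 450]);
translate([900, 0, 0]) cube([300, 850, 600]);
translate([1200, 0, 0]) cube([300, 850, 750]);


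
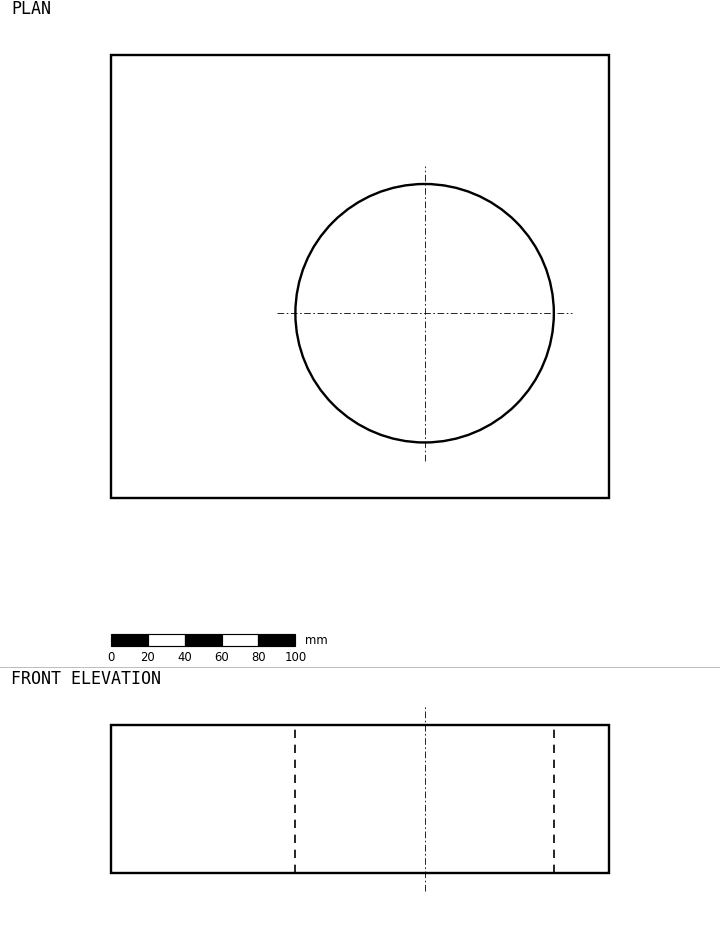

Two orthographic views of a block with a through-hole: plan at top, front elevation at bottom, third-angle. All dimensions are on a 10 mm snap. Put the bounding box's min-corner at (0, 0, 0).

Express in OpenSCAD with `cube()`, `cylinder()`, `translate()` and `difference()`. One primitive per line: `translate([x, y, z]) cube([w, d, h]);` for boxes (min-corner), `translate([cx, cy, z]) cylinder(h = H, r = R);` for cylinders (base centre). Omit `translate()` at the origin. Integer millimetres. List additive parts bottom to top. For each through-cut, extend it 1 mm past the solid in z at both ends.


difference() {
  cube([270, 240, 80]);
  translate([170, 100, -1]) cylinder(h = 82, r = 70);
}
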